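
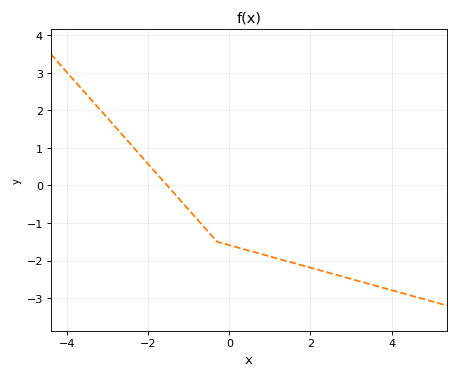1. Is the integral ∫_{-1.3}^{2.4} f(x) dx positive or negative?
negative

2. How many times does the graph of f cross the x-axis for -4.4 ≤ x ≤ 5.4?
1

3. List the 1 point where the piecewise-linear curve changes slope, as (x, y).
(-0.3, -1.5)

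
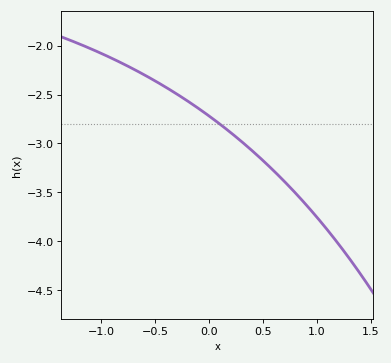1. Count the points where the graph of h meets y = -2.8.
1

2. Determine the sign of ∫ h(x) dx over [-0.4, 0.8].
negative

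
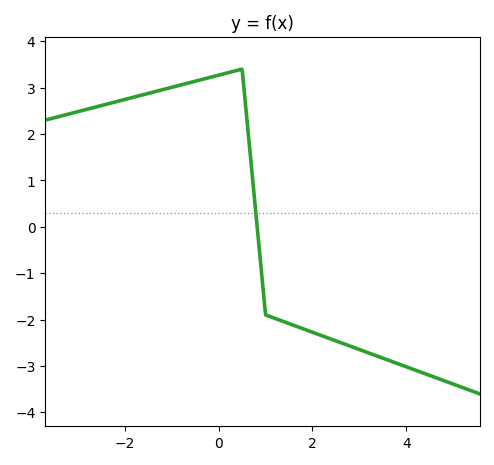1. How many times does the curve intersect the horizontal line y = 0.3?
1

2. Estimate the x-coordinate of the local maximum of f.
0.497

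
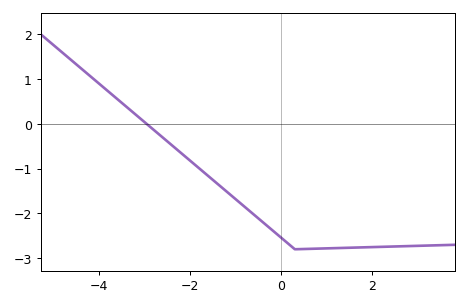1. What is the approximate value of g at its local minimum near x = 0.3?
-2.8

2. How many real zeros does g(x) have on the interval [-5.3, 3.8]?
1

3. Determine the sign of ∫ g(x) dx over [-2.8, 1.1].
negative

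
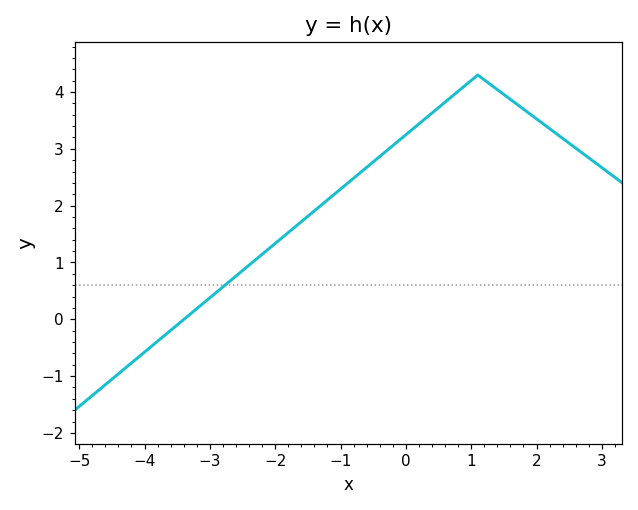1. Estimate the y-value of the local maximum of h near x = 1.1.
4.3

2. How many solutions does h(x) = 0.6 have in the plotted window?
1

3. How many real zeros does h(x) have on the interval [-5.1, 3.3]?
1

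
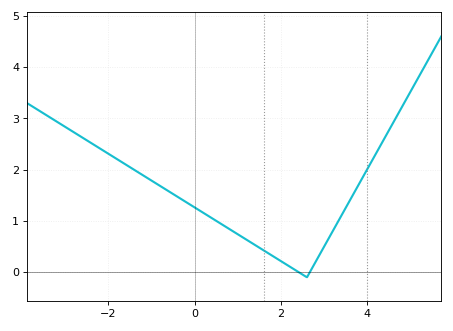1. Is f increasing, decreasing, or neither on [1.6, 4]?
neither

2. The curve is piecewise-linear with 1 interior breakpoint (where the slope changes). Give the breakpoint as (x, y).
(2.6, -0.1)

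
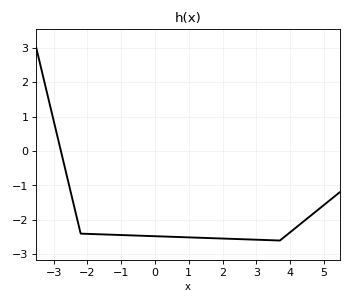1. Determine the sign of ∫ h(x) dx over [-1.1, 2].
negative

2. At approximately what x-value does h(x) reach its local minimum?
3.6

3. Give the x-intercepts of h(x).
-2.8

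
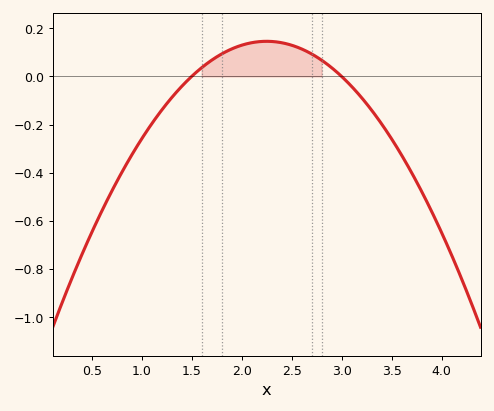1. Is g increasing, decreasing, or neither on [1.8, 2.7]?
neither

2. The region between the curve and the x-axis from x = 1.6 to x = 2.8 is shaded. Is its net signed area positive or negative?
positive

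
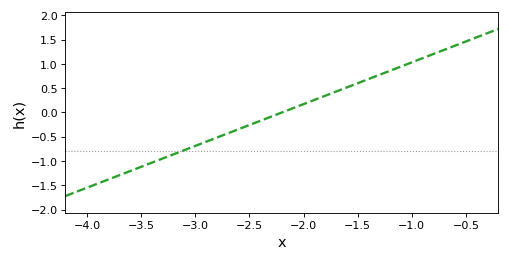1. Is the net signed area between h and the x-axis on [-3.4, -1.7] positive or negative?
negative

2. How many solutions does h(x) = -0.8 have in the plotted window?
1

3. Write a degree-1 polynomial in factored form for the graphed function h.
y = 0.86(x + 2.2)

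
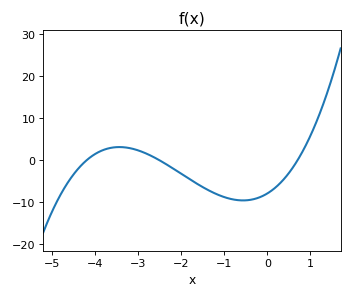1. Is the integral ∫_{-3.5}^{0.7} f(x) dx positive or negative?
negative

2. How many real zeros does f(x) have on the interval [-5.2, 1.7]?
3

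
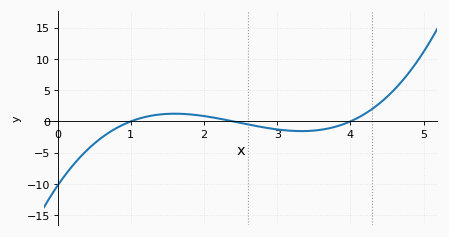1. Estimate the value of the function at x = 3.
-1.28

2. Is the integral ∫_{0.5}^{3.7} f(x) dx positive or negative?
negative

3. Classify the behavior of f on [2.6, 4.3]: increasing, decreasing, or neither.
neither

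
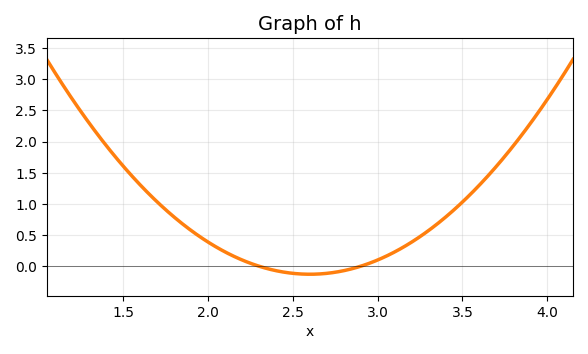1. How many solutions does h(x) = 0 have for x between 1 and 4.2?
2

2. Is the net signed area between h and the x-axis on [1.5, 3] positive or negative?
positive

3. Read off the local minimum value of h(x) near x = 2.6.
-0.129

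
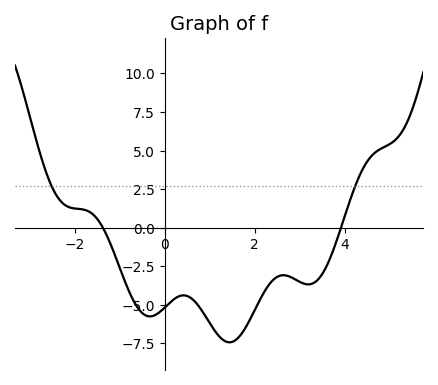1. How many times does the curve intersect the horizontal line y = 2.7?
2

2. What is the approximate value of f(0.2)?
-4.5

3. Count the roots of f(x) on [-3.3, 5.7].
2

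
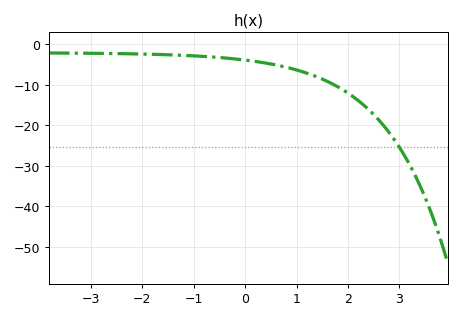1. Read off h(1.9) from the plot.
-11.3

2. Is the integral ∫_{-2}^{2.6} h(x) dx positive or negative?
negative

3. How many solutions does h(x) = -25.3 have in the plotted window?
1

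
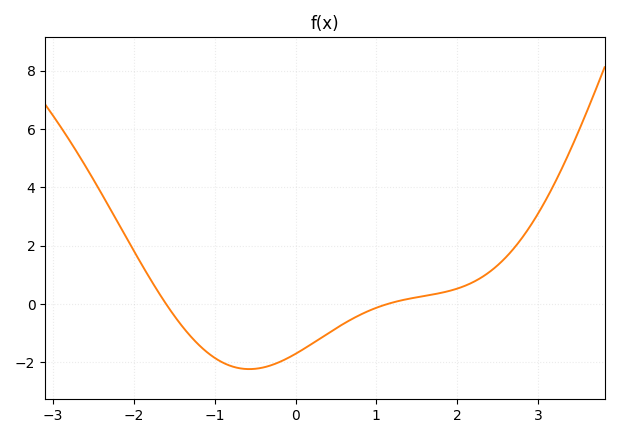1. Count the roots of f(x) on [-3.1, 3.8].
2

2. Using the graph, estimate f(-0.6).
-2.2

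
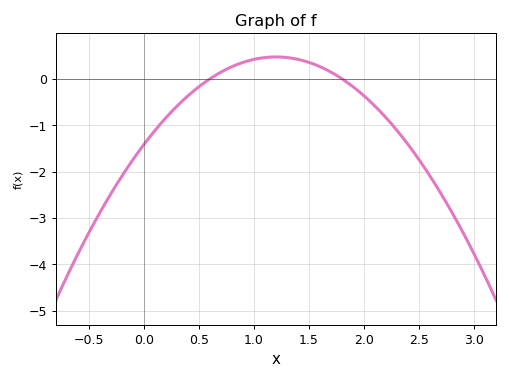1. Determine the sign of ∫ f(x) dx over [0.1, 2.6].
negative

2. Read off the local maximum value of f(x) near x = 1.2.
0.5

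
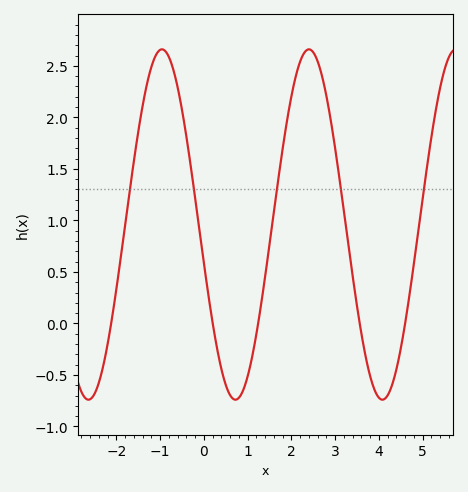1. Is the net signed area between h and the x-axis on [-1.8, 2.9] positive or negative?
positive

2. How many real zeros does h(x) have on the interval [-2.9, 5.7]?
5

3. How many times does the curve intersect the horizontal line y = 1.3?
5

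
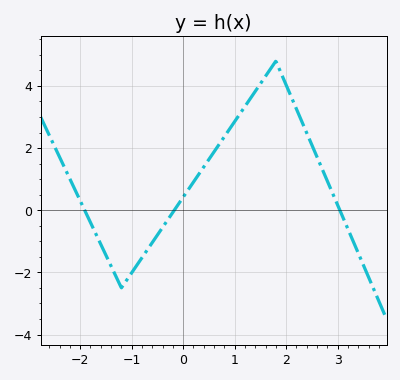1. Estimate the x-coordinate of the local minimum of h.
-1.2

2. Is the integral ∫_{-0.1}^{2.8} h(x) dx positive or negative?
positive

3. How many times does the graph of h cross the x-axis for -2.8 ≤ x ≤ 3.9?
3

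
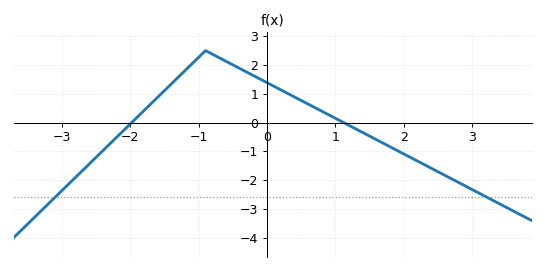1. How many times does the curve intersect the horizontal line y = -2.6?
2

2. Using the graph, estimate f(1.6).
-0.6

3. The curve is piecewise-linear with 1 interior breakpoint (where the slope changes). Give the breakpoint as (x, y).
(-0.9, 2.5)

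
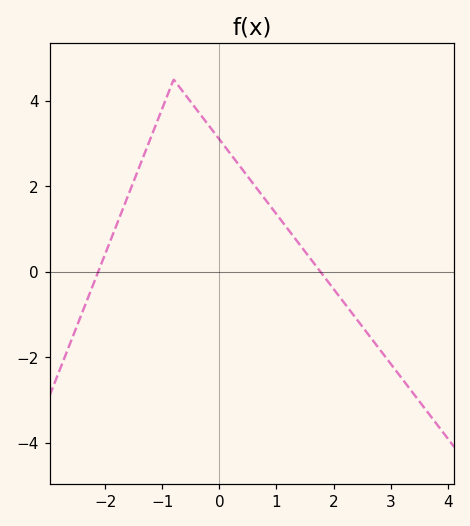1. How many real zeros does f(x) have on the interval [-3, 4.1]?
2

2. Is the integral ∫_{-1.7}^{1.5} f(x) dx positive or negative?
positive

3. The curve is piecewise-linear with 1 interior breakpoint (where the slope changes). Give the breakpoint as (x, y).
(-0.8, 4.5)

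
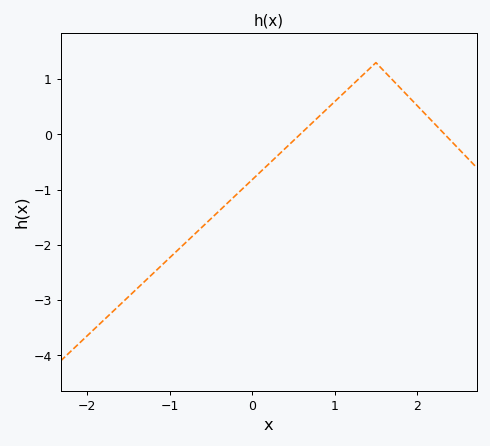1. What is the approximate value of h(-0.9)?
-2.09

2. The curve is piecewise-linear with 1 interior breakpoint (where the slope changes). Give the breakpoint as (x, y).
(1.5, 1.3)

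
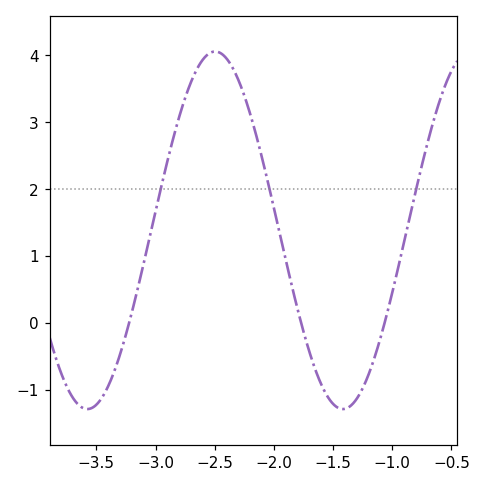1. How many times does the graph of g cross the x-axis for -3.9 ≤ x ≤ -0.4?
3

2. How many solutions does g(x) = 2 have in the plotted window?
3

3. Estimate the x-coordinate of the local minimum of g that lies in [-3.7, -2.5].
-3.6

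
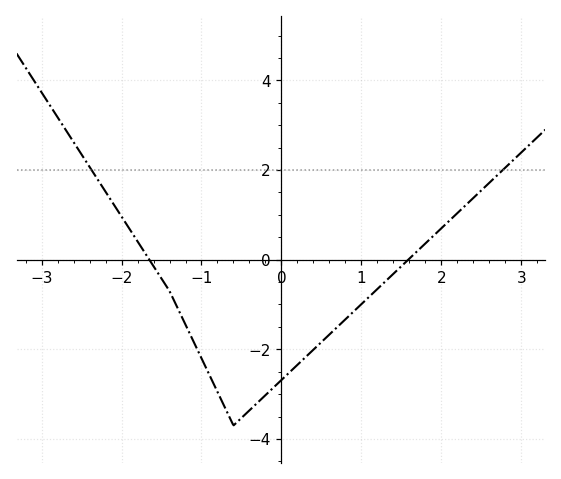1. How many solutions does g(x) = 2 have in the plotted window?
2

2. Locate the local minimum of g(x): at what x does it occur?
-0.599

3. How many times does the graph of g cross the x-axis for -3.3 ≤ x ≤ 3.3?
2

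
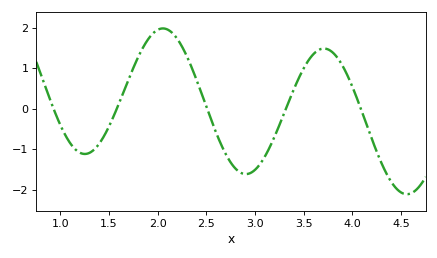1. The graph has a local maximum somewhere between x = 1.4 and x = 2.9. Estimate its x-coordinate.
2.05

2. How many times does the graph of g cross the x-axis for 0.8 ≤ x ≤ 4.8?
5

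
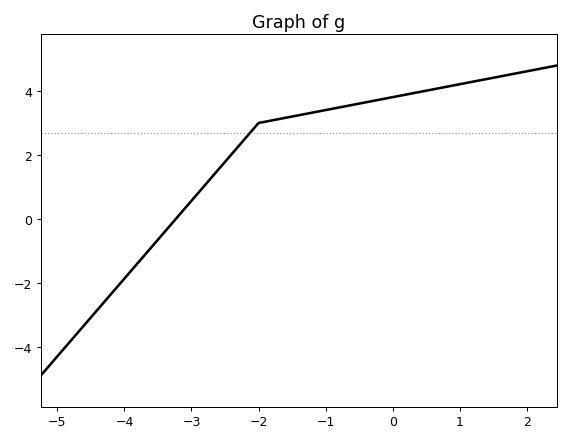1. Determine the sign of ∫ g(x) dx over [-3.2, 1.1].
positive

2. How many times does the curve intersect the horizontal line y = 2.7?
1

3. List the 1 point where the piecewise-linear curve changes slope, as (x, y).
(-2, 3)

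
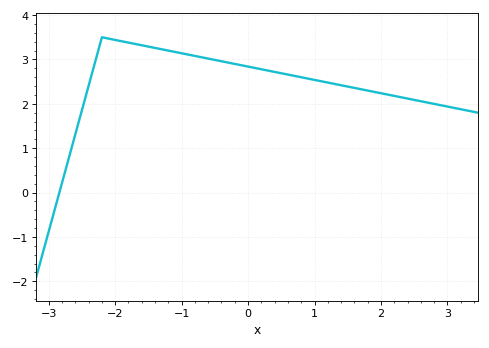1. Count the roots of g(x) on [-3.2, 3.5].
1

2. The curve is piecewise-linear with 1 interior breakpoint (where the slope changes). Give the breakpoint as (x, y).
(-2.2, 3.5)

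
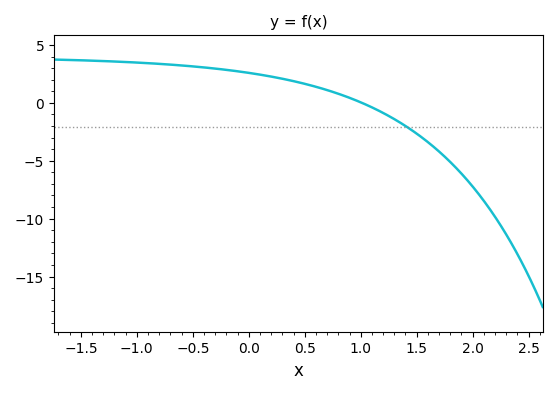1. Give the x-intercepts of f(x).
1.01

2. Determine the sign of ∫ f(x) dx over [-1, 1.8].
positive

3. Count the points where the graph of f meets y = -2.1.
1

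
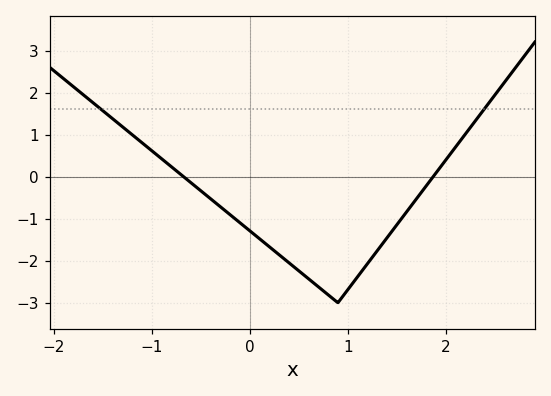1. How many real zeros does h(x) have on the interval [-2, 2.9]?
2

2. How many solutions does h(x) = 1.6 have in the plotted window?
2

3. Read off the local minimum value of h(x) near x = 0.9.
-3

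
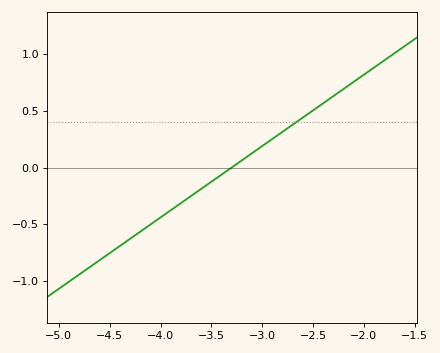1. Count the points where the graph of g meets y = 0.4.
1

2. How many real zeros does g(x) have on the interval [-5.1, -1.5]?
1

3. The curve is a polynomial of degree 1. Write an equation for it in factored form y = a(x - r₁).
y = 0.63(x + 3.3)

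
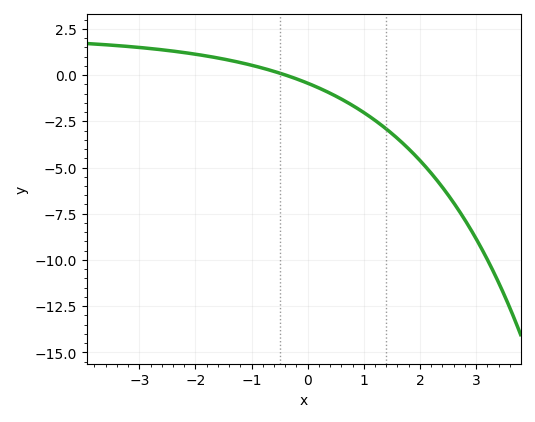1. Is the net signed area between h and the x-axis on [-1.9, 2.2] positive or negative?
negative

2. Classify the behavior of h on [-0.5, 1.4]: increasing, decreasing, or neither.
decreasing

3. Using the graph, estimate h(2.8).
-7.8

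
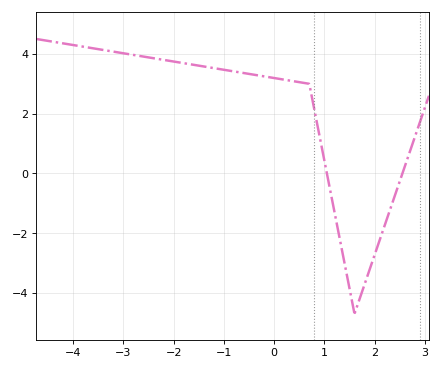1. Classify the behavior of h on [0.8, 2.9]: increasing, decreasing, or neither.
neither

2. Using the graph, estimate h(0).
3.19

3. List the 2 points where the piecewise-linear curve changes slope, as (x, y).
(0.7, 3); (1.6, -4.7)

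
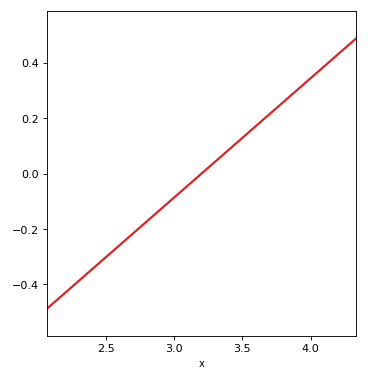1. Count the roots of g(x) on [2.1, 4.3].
1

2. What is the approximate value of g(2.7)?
-0.22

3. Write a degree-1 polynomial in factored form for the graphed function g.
y = 0.43(x - 3.2)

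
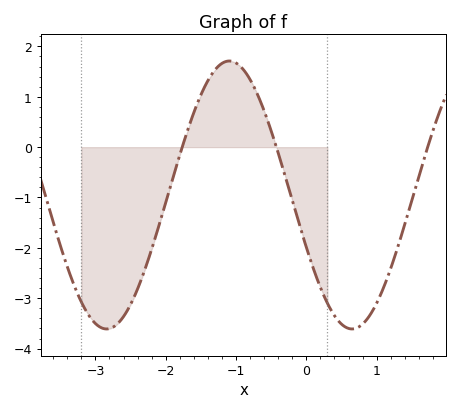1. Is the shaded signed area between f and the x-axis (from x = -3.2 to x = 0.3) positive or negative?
negative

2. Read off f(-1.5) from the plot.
1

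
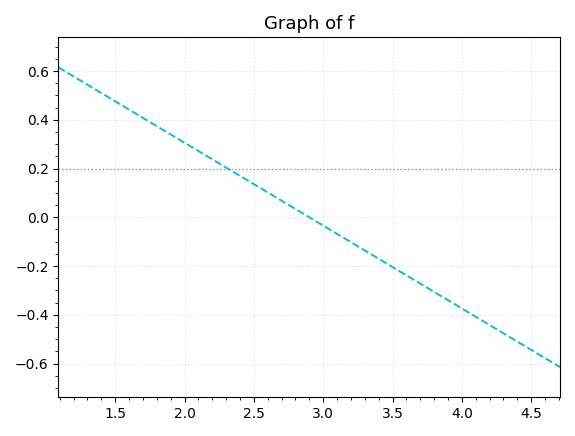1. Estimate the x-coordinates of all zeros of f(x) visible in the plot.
2.9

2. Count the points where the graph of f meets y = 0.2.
1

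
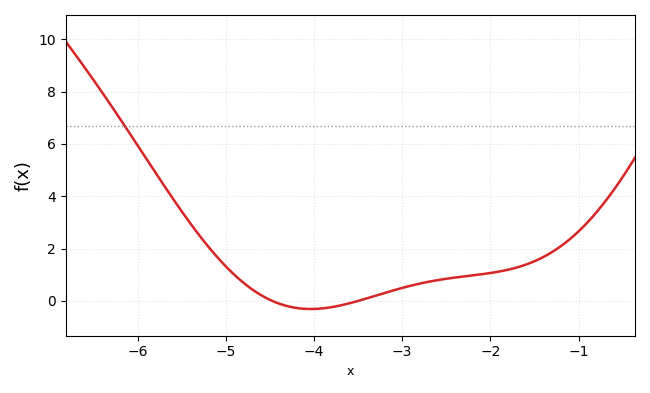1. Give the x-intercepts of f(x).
-4.47, -3.5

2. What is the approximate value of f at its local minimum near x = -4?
-0.307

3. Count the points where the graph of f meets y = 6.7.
1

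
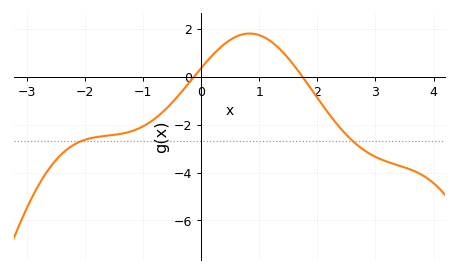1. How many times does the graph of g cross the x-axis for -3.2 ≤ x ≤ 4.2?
2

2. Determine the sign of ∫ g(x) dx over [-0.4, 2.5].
positive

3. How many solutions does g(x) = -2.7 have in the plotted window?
2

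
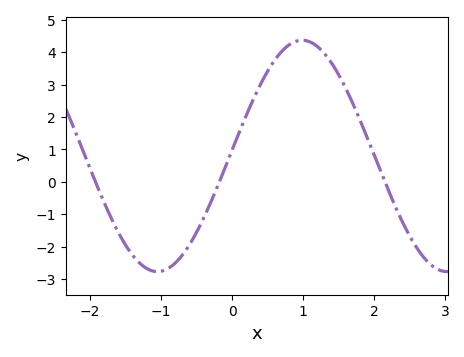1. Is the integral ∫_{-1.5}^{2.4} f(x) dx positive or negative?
positive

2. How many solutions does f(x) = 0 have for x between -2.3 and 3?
3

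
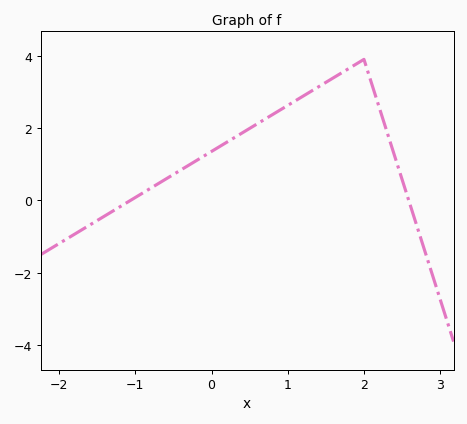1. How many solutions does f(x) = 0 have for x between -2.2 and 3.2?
2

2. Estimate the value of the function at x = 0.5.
2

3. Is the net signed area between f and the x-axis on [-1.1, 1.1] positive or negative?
positive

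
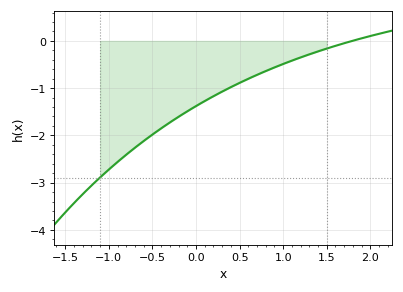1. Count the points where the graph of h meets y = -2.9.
1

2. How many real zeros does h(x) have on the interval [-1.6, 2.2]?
1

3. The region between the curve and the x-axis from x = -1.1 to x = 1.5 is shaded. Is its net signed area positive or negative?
negative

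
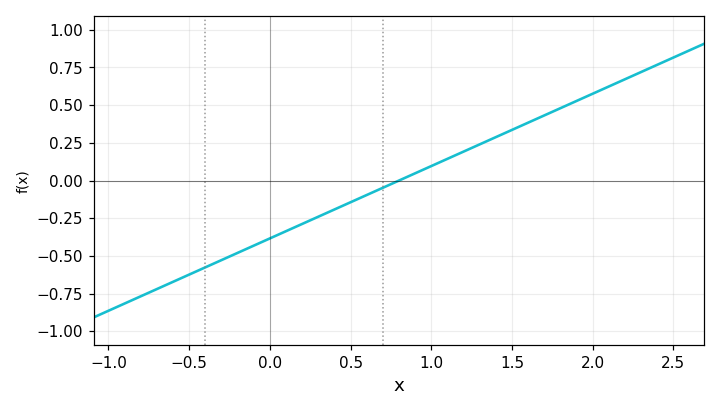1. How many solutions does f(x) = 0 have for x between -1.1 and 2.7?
1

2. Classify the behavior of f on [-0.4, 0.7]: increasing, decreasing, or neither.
increasing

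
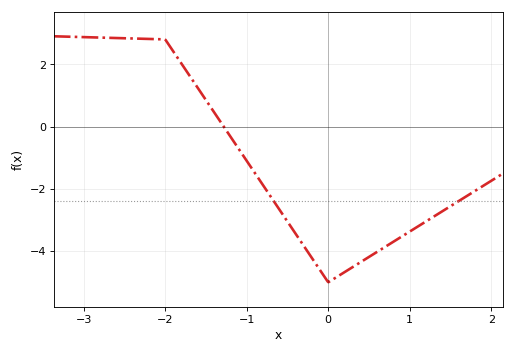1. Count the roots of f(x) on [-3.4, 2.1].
1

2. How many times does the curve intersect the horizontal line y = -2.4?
2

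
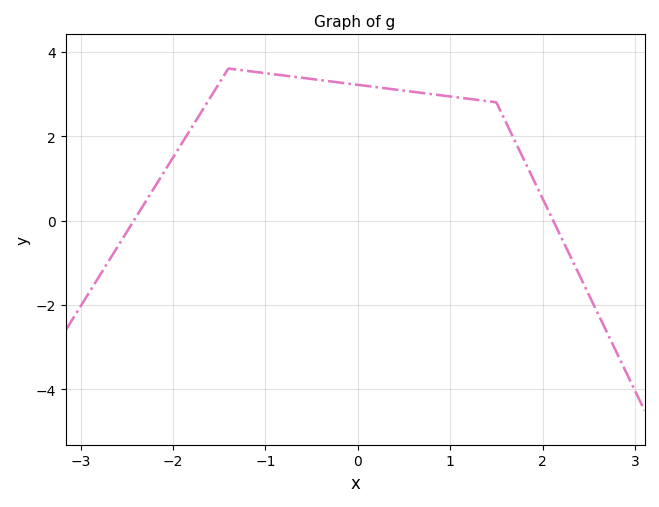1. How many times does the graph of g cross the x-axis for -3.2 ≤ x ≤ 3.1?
2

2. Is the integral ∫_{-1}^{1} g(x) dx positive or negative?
positive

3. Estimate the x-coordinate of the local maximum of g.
-1.4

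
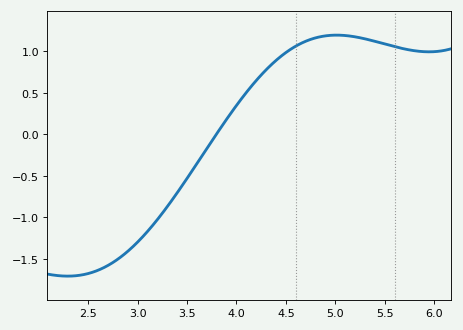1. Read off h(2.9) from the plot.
-1.4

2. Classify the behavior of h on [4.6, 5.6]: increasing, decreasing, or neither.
neither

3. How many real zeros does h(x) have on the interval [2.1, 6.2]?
1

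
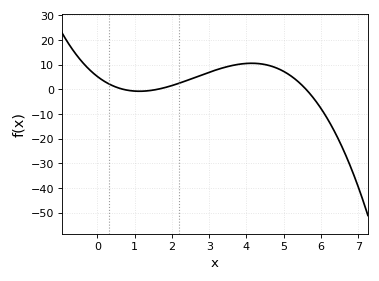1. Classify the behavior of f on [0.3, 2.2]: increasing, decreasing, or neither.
neither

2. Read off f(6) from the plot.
-8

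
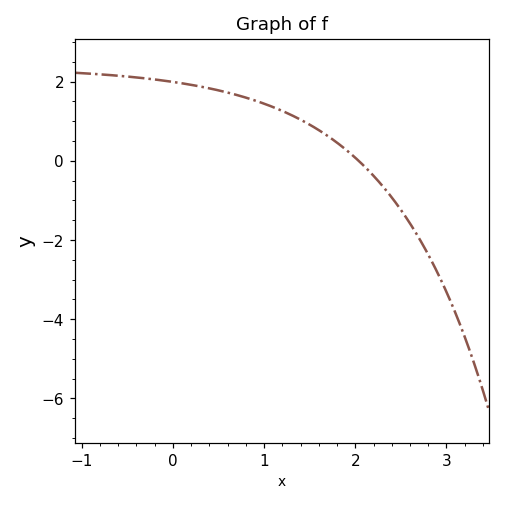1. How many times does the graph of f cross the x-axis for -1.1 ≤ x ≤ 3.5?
1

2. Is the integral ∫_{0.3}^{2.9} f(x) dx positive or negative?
positive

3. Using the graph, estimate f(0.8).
1.59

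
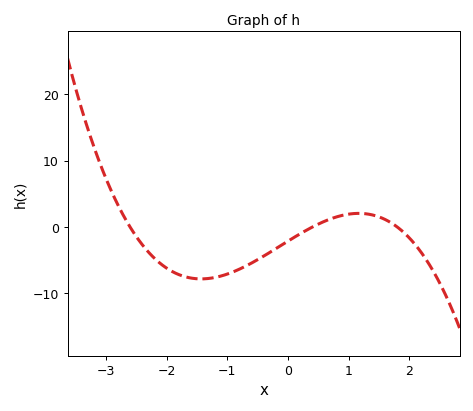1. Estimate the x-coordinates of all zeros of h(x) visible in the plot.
-2.6, 0.4, 1.8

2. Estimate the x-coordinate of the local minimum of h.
-1.4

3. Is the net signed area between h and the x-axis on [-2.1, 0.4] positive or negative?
negative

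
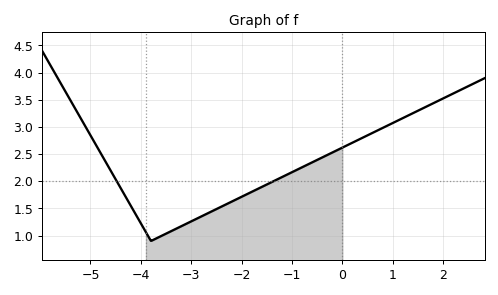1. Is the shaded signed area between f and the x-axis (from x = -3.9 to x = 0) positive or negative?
positive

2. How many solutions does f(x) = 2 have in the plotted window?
2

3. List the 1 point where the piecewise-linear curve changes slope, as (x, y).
(-3.8, 0.9)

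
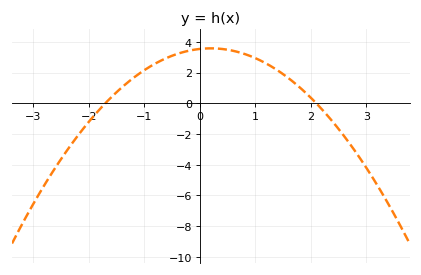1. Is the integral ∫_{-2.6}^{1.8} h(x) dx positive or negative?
positive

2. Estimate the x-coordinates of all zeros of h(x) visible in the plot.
-1.7, 2.1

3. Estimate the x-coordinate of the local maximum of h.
0.2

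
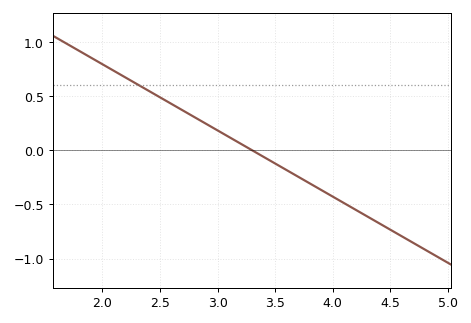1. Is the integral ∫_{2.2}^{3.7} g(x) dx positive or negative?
positive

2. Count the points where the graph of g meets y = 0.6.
1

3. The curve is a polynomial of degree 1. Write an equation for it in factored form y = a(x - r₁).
y = -0.61(x - 3.3)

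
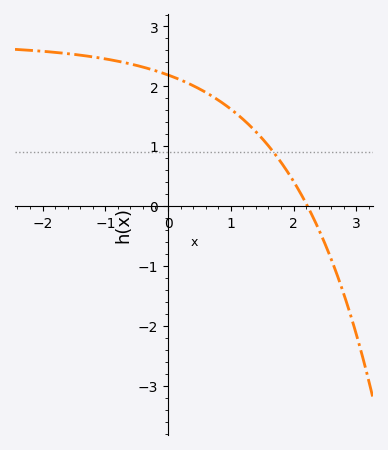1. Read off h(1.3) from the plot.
1.35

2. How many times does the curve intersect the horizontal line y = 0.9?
1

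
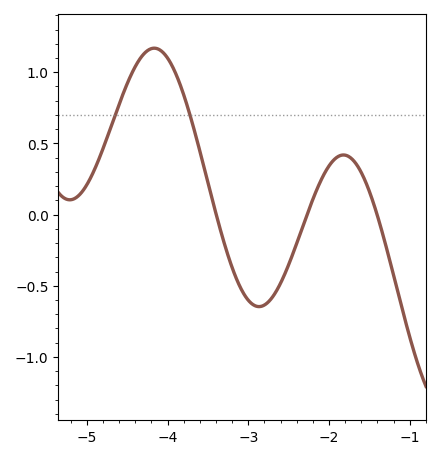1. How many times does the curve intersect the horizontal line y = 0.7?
2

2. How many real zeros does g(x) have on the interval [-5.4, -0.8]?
3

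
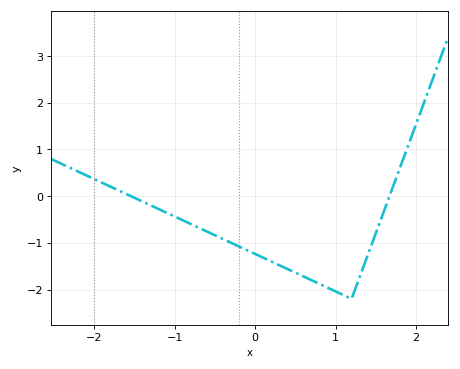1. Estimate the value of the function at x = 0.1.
-1.32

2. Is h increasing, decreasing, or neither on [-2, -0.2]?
decreasing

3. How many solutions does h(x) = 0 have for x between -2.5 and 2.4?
2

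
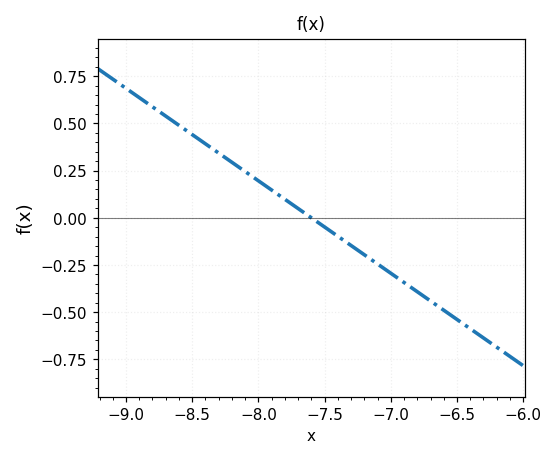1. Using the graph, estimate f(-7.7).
0.049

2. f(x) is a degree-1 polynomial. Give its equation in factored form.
y = -0.49(x + 7.6)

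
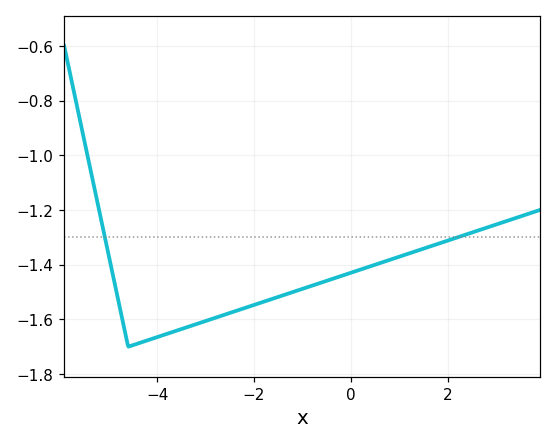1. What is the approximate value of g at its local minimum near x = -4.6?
-1.7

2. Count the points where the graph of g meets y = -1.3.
2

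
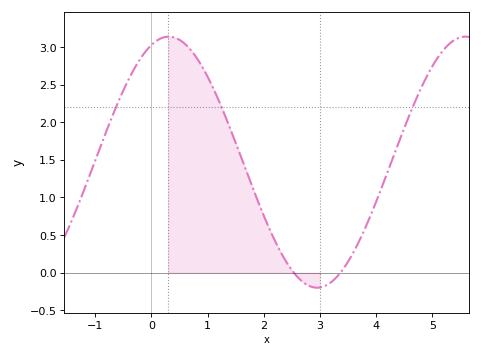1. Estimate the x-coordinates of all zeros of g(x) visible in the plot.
2.54, 3.37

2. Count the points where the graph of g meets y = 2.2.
3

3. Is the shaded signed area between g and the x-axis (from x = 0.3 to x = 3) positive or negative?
positive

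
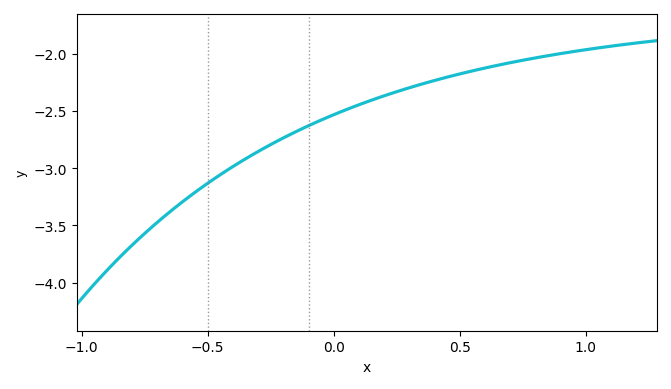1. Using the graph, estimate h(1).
-1.95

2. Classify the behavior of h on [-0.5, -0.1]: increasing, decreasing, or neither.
increasing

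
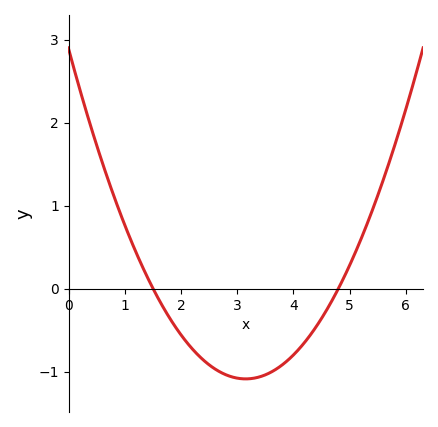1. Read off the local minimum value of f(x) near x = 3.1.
-1.09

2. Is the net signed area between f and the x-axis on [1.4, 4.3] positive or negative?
negative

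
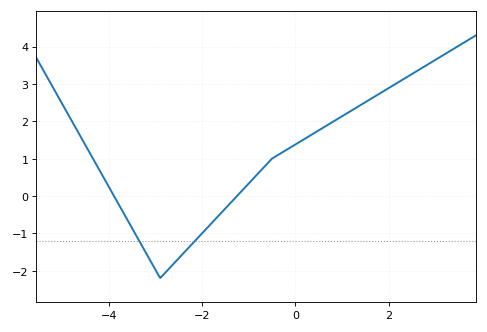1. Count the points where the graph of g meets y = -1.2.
2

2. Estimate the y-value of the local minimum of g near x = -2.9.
-2.2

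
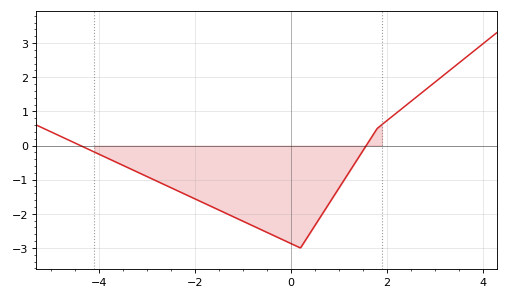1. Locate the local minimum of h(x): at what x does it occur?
0.197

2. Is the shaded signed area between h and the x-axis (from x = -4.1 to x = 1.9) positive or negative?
negative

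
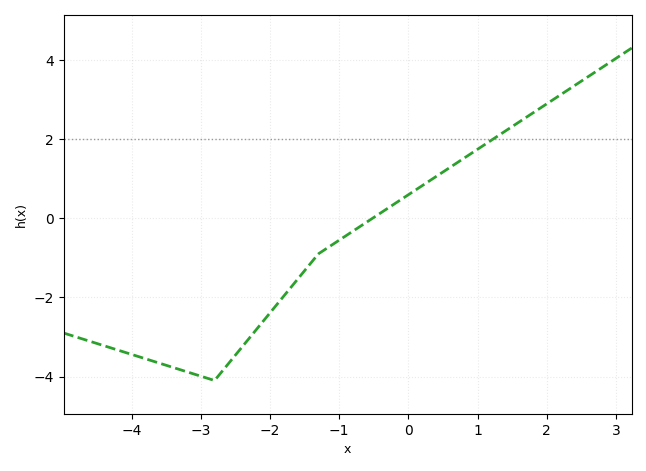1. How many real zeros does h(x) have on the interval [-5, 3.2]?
1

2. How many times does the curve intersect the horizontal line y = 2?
1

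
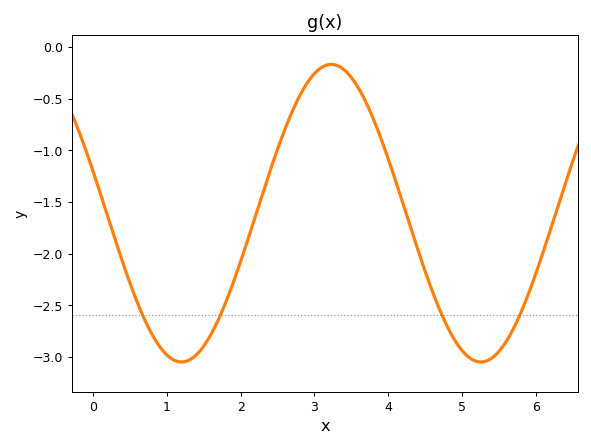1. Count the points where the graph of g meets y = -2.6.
4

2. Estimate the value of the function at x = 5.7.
-2.72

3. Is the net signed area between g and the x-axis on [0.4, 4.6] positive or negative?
negative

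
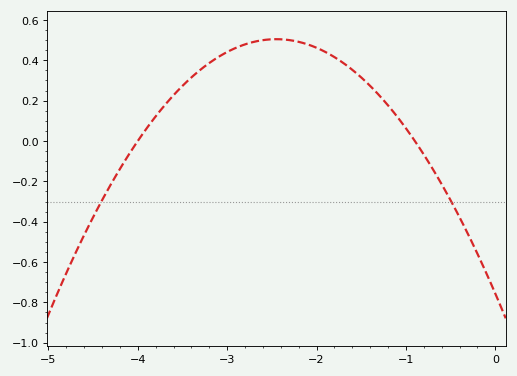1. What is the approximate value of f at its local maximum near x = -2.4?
0.5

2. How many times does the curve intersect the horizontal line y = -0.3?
2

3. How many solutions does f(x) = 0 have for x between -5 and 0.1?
2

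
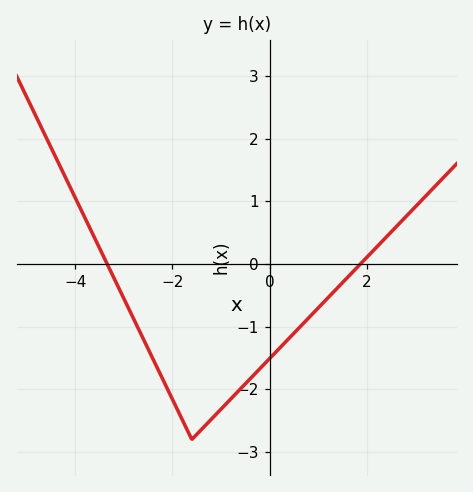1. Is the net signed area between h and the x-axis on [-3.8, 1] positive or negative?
negative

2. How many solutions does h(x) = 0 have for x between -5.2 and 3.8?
2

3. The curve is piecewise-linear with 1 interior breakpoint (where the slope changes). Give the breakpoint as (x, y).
(-1.6, -2.8)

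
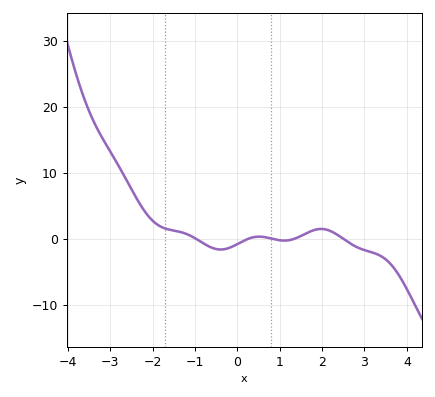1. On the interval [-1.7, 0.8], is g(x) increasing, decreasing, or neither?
neither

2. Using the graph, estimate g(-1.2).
1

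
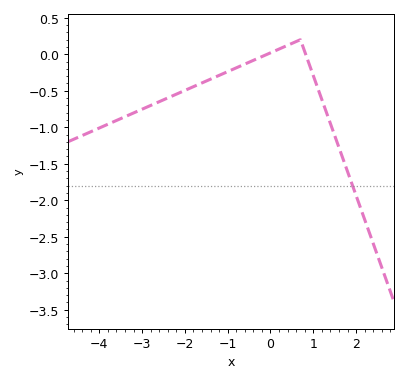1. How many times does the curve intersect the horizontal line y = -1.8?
1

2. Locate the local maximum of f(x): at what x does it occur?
0.6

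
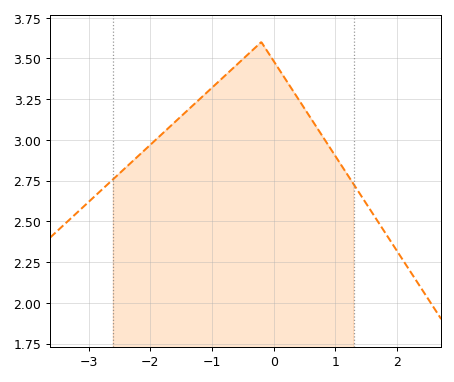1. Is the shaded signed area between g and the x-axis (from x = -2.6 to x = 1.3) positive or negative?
positive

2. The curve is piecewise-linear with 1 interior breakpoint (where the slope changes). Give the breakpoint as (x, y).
(-0.2, 3.6)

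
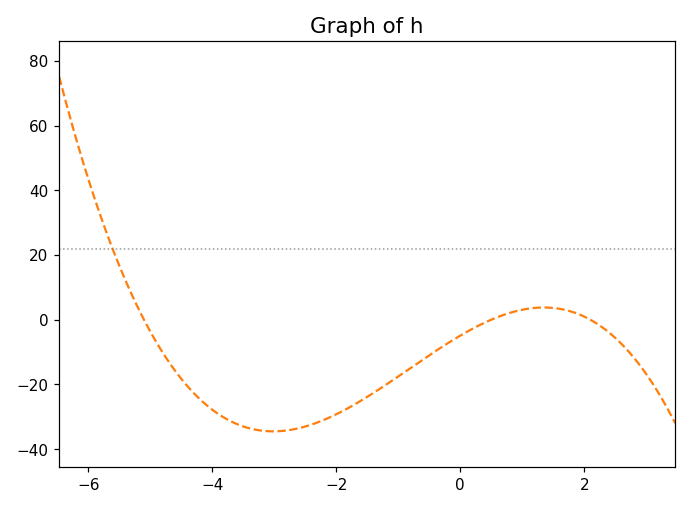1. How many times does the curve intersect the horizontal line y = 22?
1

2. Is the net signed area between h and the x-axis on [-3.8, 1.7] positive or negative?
negative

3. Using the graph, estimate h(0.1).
-4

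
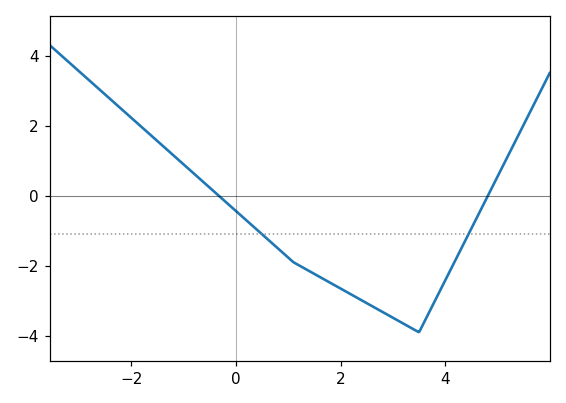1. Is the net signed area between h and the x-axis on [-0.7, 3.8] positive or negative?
negative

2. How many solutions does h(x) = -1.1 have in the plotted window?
2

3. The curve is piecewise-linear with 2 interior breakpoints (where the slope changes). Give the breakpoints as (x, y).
(1.1, -1.9); (3.5, -3.9)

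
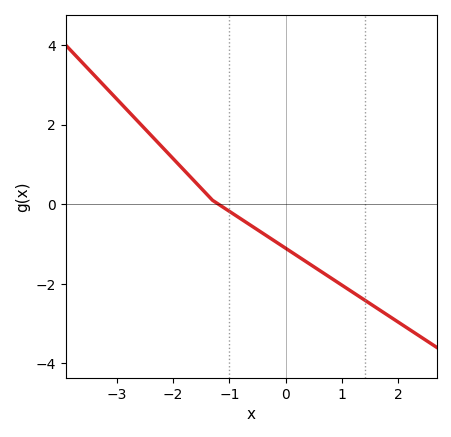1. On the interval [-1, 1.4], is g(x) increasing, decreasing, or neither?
decreasing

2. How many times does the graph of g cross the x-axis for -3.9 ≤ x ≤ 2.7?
1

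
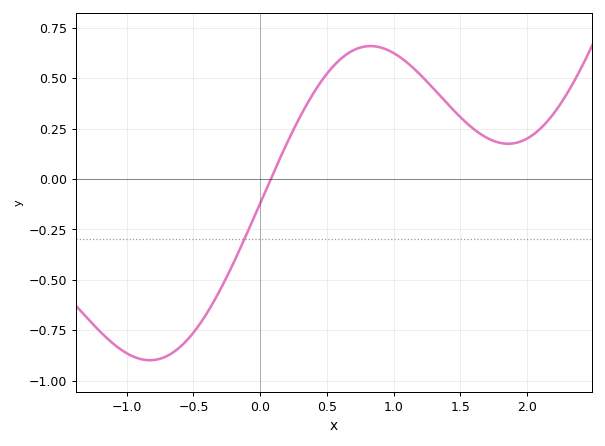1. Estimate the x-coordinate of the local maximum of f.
0.8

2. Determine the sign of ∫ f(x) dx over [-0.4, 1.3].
positive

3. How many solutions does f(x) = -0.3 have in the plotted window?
1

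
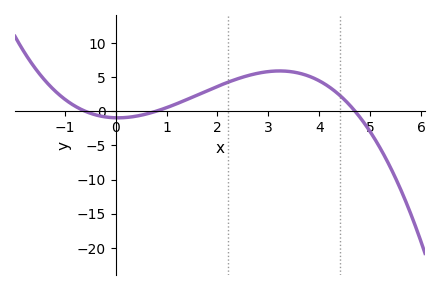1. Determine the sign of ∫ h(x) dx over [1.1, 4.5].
positive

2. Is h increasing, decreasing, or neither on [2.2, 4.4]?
neither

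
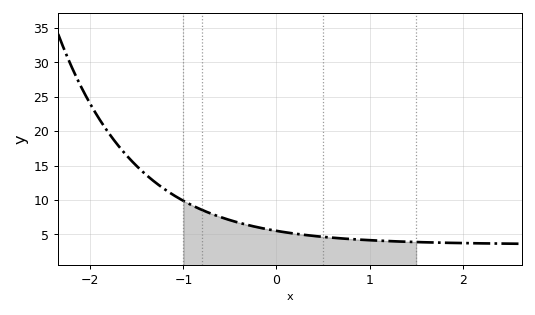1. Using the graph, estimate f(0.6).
4.53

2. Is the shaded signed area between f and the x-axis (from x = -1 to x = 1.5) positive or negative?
positive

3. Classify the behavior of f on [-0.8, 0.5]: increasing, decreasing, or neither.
decreasing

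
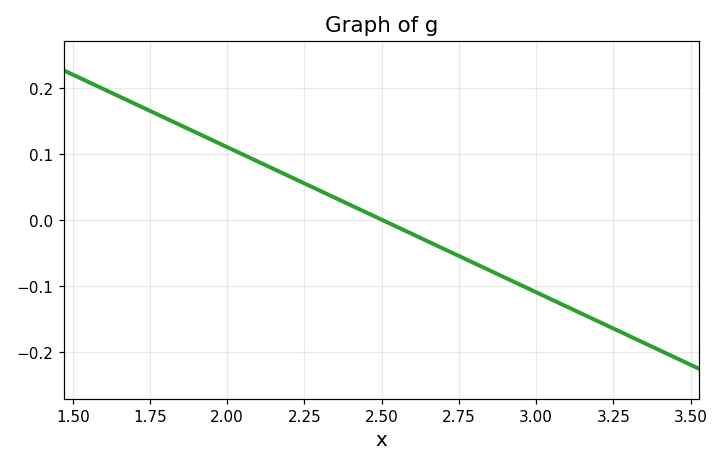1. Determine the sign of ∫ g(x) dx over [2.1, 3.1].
negative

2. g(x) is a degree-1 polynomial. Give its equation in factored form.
y = -0.22(x - 2.5)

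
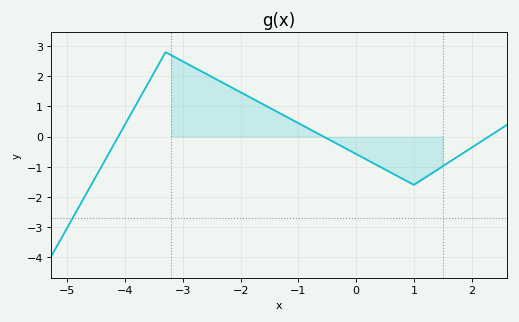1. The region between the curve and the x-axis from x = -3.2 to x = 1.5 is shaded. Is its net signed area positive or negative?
positive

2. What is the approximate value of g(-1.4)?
0.9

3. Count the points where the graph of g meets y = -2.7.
1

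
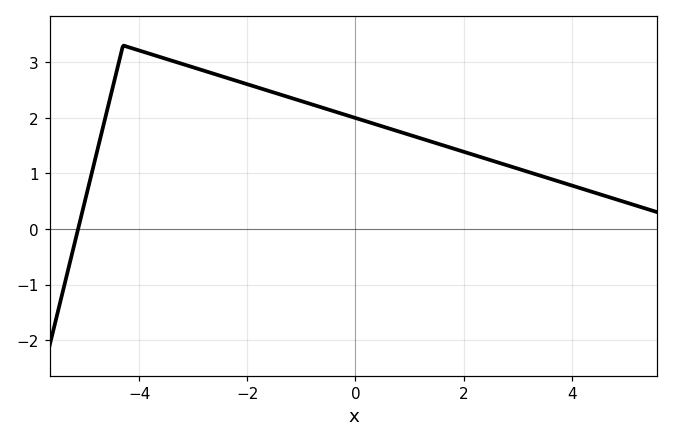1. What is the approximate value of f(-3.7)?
3.1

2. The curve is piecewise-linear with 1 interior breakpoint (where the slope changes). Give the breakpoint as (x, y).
(-4.3, 3.3)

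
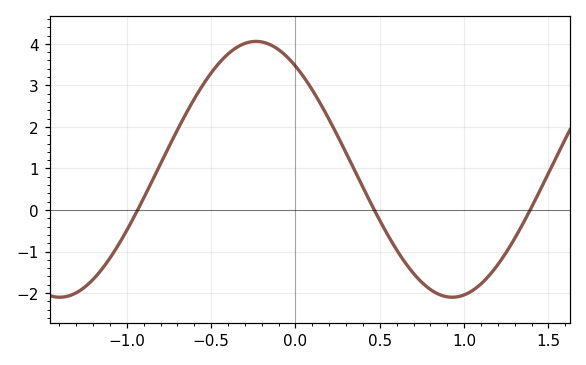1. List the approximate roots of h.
-0.936, 0.468, 1.39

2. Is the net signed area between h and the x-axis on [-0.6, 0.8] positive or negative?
positive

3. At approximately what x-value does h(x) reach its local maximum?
-0.234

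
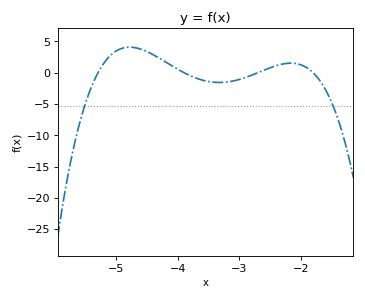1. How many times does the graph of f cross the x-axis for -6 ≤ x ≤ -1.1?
4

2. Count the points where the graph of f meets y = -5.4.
2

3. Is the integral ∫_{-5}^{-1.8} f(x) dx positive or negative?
positive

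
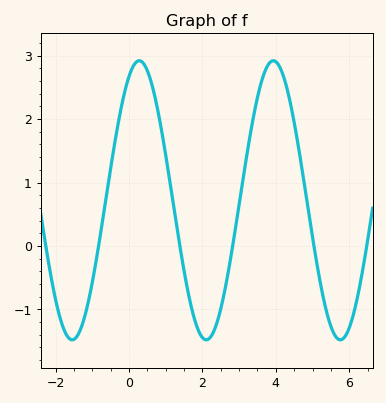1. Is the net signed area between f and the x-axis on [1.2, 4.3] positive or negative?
positive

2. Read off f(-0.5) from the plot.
1.22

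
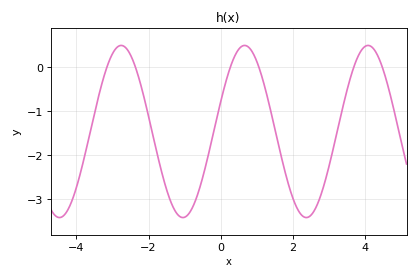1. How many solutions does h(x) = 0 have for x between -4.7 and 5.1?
6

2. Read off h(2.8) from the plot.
-2.82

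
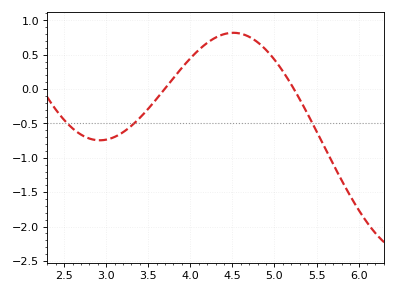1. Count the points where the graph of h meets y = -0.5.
3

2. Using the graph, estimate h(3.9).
0.309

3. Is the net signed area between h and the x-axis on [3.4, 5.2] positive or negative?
positive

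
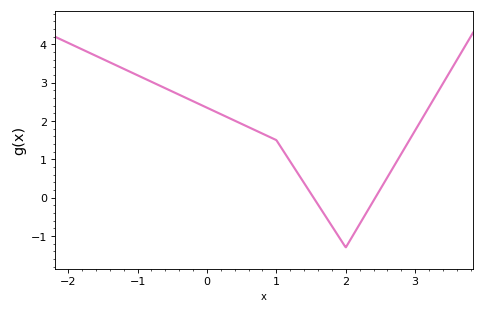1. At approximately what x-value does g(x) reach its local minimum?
2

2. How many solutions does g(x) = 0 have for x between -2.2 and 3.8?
2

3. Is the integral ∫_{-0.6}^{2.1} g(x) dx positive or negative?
positive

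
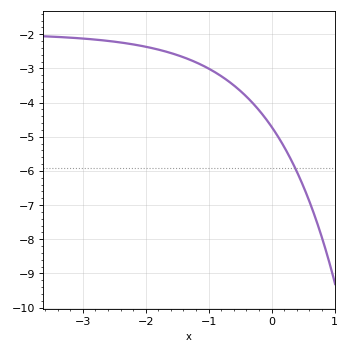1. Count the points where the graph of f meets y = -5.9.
1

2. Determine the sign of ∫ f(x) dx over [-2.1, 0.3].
negative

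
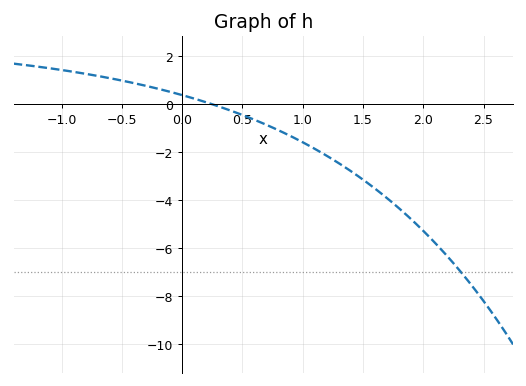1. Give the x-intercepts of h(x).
0.255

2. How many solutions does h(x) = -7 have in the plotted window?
1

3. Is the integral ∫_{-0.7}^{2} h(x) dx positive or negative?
negative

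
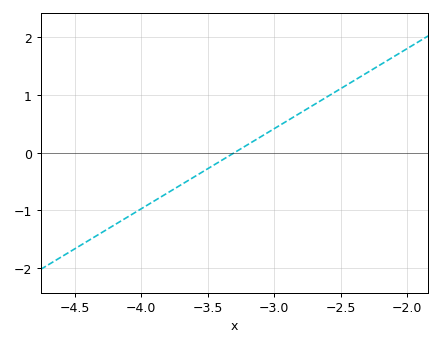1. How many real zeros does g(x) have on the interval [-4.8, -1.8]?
1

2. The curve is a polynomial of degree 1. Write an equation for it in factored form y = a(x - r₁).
y = 1.39(x + 3.3)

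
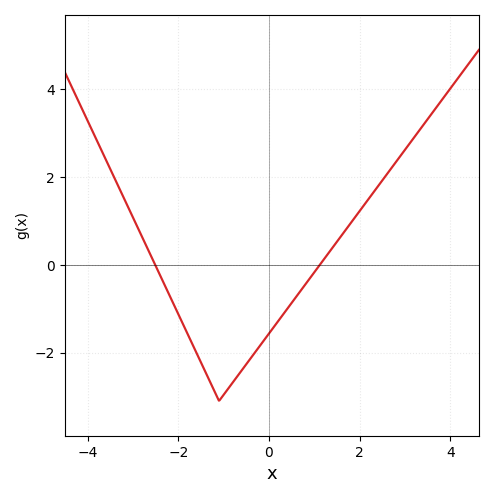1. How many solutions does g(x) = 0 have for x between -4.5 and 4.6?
2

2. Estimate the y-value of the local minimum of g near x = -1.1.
-3.1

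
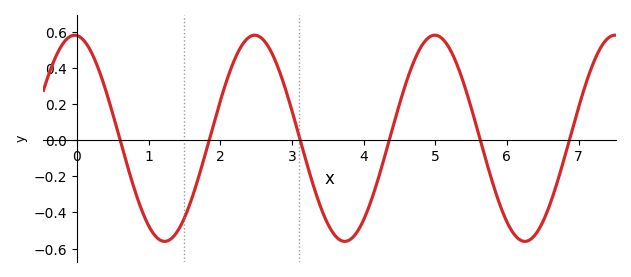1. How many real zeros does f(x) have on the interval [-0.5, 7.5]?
6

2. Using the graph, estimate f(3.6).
-0.52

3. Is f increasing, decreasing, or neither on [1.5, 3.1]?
neither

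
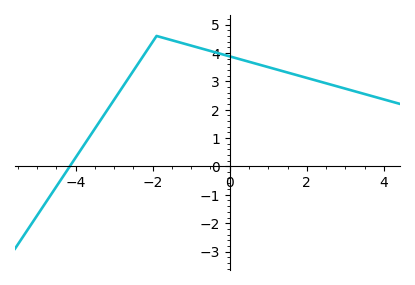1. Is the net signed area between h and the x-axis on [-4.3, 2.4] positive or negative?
positive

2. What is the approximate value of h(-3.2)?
1.94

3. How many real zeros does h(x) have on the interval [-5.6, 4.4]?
1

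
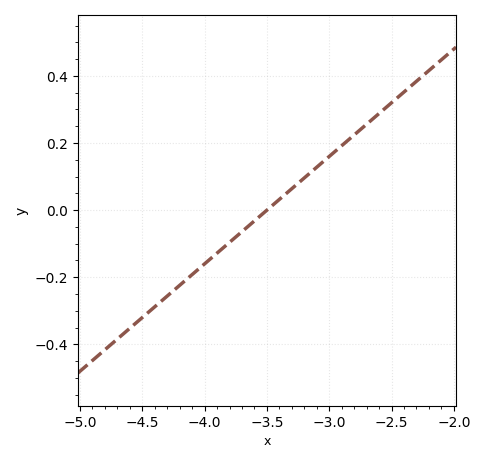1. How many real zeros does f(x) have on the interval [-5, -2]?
1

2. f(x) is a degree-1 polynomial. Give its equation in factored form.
y = 0.32(x + 3.5)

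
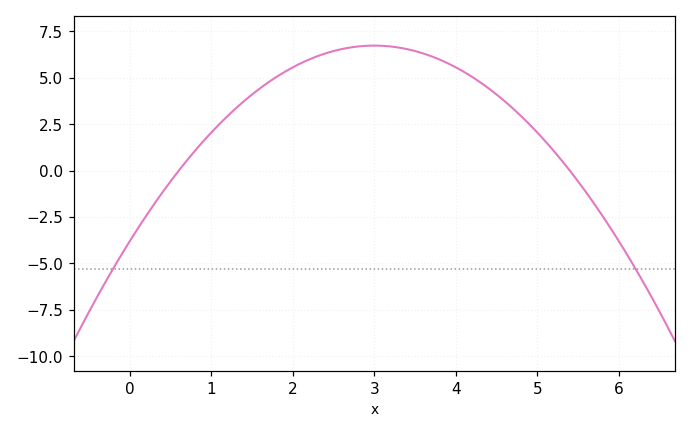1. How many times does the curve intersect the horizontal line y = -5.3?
2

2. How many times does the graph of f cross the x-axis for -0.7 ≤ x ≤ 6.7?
2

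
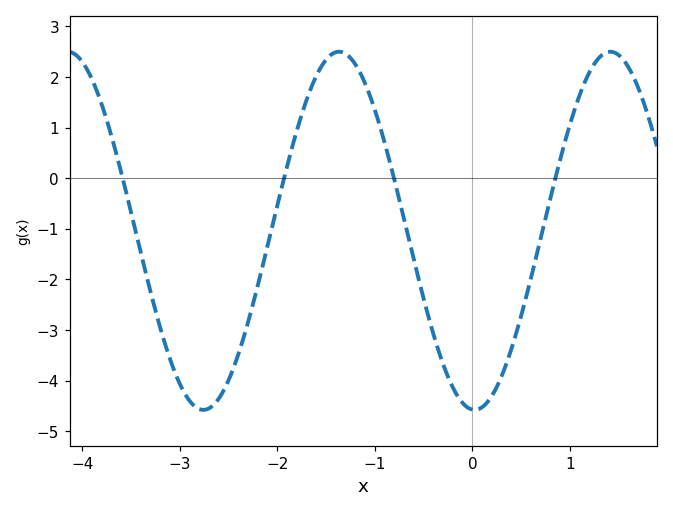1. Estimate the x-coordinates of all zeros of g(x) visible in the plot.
-3.58, -1.93, -0.805, 0.849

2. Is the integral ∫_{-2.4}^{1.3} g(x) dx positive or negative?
negative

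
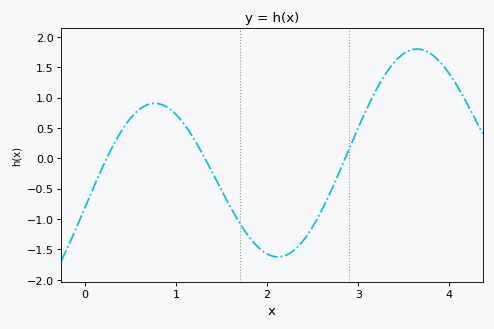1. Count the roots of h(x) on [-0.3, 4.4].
3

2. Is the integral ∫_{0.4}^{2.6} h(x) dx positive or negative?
negative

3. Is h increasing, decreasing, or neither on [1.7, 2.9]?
neither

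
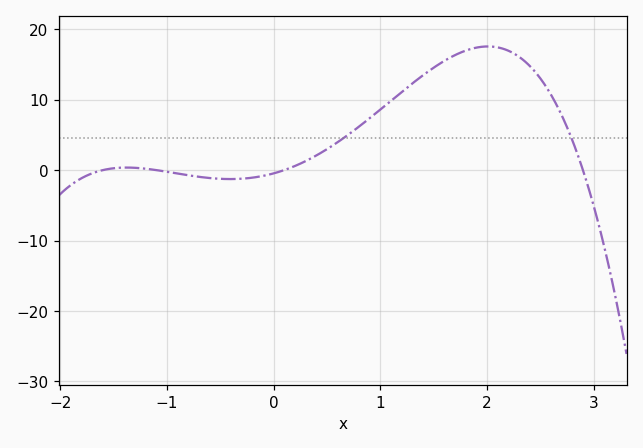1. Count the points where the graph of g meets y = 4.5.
2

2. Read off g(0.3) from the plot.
1.27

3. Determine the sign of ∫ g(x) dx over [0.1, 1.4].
positive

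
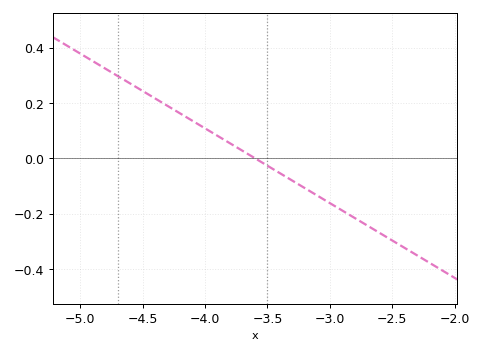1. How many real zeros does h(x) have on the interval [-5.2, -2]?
1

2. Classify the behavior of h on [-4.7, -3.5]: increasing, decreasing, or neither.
decreasing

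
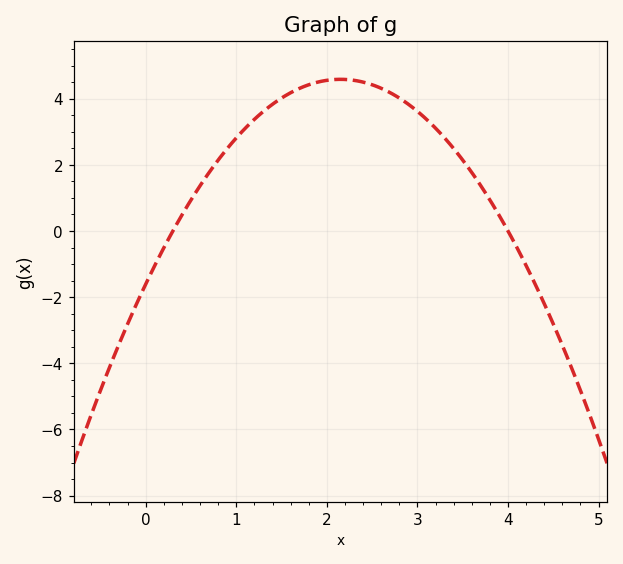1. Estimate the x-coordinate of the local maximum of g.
2.1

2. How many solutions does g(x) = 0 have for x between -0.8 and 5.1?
2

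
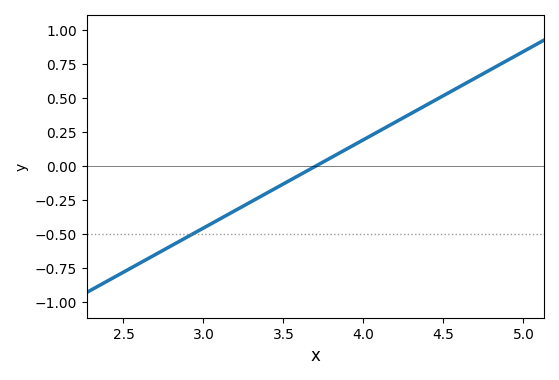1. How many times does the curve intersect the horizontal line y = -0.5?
1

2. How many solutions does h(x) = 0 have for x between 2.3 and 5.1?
1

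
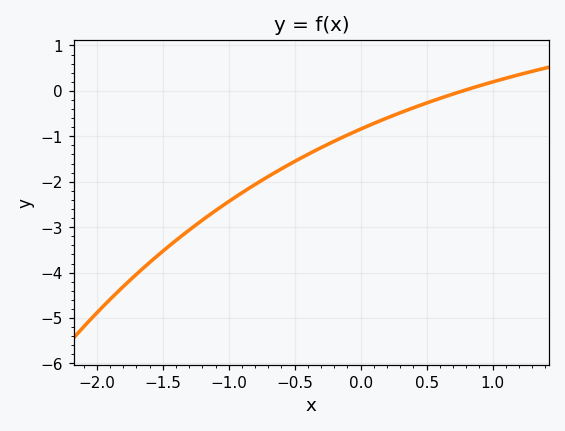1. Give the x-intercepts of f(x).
0.773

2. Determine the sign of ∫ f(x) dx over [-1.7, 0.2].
negative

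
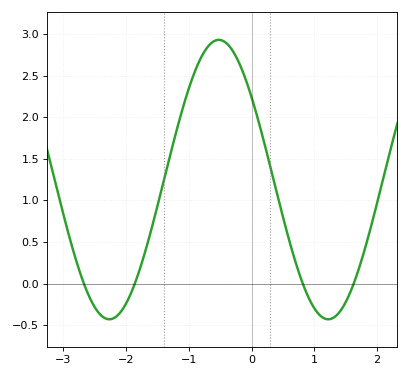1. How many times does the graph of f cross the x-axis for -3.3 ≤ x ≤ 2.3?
4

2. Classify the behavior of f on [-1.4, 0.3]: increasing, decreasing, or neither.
neither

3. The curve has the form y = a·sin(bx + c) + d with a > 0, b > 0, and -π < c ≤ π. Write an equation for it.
y = 1.68sin(1.8x + 2.51) + 1.25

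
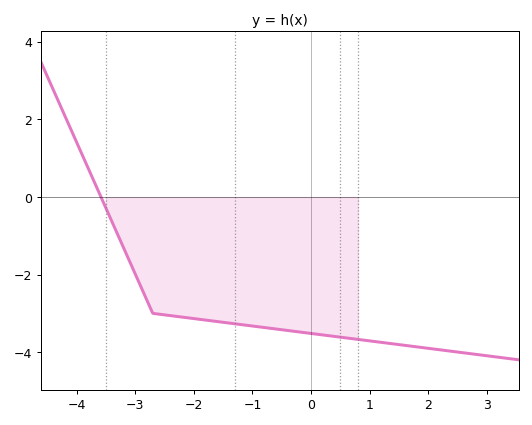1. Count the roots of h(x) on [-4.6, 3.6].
1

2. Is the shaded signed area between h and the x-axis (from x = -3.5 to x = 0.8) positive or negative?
negative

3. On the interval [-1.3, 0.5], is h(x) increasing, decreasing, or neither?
decreasing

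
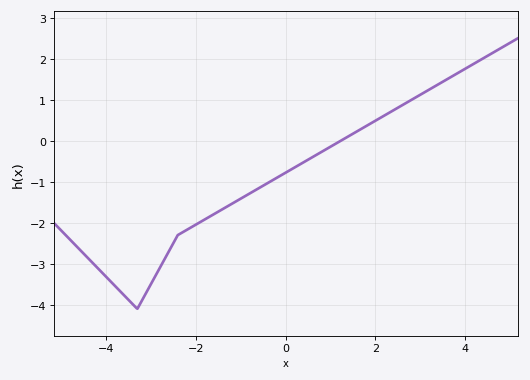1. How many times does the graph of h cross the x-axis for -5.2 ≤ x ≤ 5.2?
1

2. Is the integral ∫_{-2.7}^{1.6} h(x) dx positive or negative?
negative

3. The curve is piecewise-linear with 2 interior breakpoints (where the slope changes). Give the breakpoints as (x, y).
(-3.3, -4.1); (-2.4, -2.3)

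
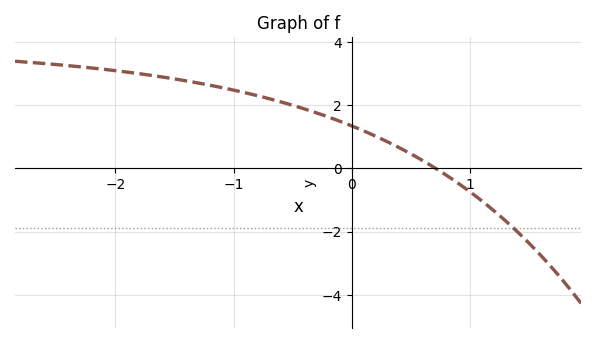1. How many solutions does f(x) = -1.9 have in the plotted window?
1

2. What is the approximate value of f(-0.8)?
2.3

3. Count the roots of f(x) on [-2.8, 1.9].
1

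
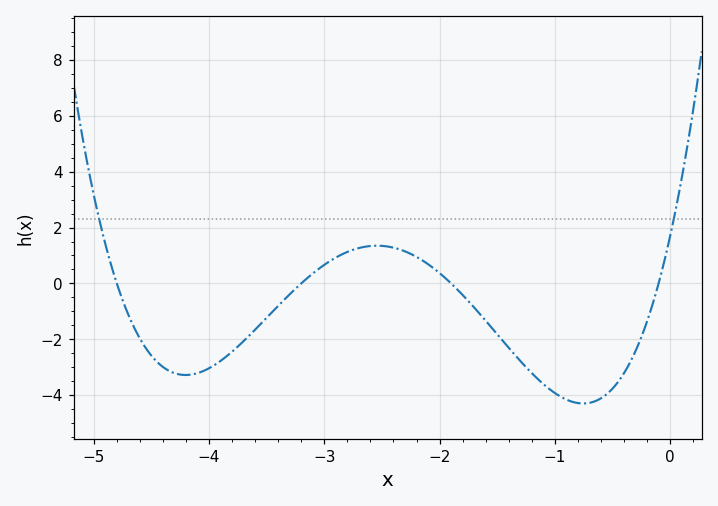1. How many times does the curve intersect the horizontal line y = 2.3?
2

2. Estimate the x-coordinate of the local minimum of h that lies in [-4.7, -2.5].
-4.2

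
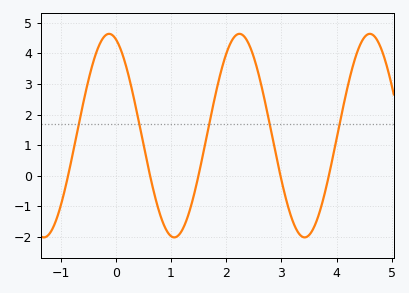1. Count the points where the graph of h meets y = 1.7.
5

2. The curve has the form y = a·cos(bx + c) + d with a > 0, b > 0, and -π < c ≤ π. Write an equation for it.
y = 3.33cos(2.66x + 0.322) + 1.31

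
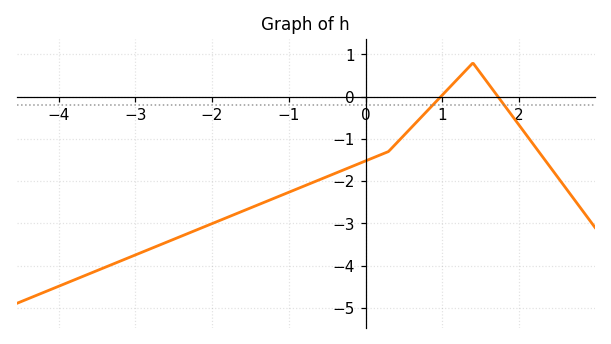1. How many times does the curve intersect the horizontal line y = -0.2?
2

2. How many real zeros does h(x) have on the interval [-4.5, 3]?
2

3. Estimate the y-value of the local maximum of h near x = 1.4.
0.8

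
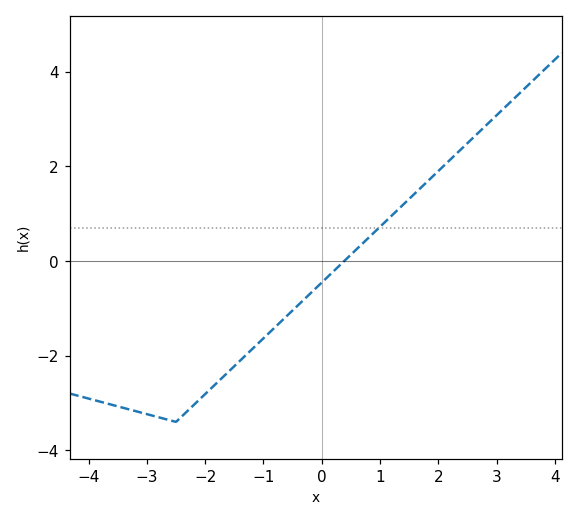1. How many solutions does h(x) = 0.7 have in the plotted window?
1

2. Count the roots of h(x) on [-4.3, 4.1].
1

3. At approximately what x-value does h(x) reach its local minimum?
-2.6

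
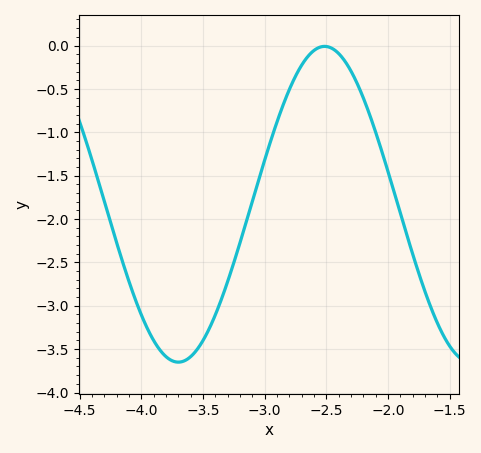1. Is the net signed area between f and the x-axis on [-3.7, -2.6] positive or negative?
negative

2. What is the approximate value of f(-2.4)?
-0.1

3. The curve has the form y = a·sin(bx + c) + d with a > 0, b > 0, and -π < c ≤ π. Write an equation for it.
y = 1.82sin(2.6x + 2) - 1.83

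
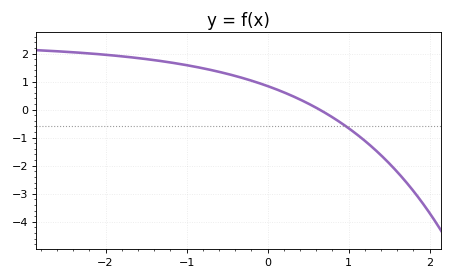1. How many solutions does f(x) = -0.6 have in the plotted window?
1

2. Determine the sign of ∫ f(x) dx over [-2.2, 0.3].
positive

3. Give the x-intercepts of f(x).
0.642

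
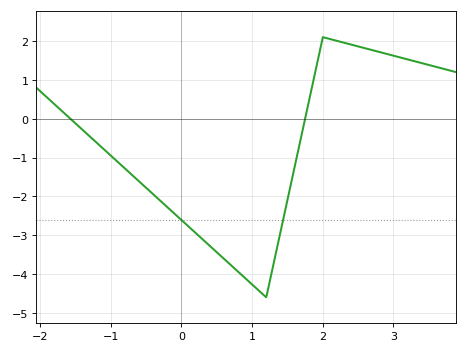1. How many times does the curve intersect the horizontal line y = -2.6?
2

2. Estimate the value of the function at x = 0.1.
-2.78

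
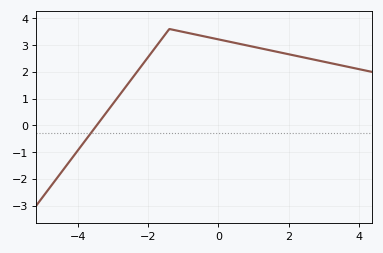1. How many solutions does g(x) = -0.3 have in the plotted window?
1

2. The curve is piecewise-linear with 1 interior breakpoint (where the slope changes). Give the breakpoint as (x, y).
(-1.4, 3.6)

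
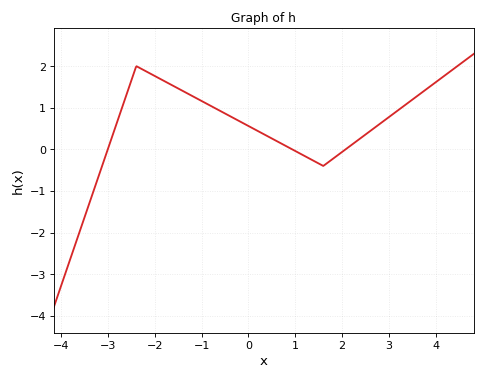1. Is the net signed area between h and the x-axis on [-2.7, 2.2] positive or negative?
positive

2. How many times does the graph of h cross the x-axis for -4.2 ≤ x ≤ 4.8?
3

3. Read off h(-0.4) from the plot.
0.8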